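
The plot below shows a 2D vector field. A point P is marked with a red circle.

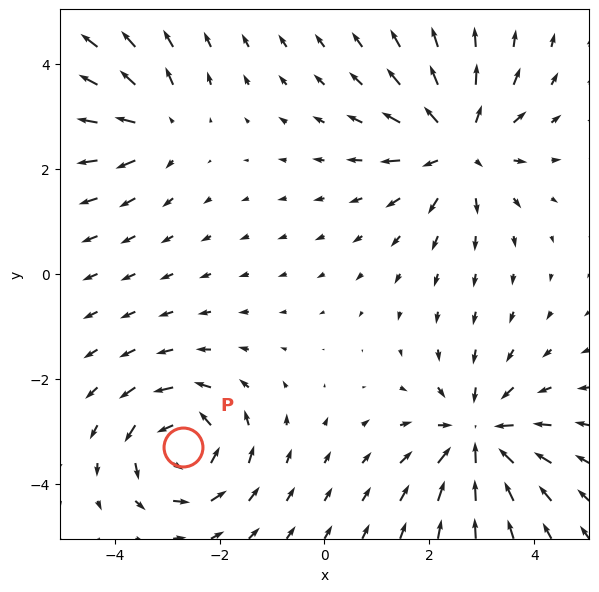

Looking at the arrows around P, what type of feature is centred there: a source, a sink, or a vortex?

vortex

At P (-2.7, -3.3) the arrows circulate counterclockwise. Divergence ≈0, curl about +6 — near-zero divergence with nonzero curl is a vortex.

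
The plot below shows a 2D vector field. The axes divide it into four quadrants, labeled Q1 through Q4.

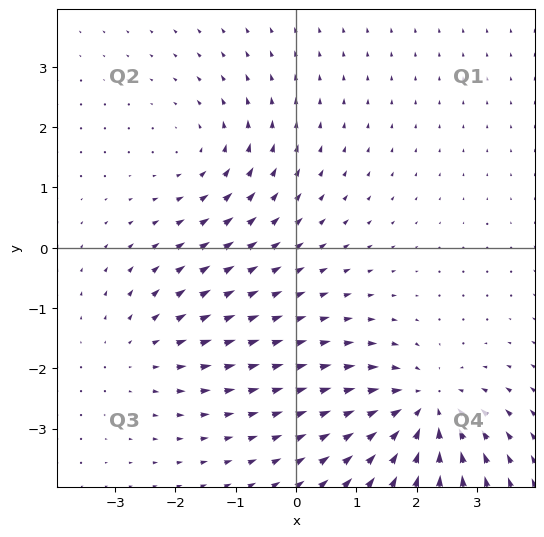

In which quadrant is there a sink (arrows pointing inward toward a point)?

The sink sits at approximately (2.1, -2.7), which lies in quadrant Q4. The divergence there is about -5, negative as expected for a sink.

Q4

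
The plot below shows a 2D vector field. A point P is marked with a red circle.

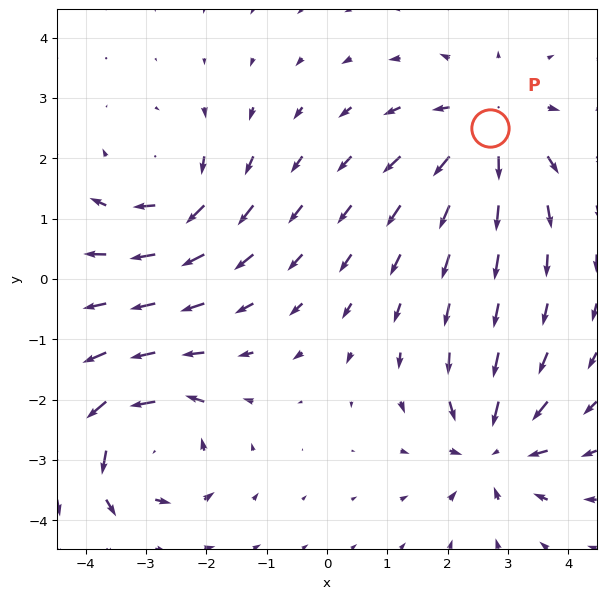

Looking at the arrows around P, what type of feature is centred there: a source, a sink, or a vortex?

source

At P (2.7, 2.5) the arrows spread outward. Divergence about +5, curl ≈0 — positive divergence with near-zero curl is a source.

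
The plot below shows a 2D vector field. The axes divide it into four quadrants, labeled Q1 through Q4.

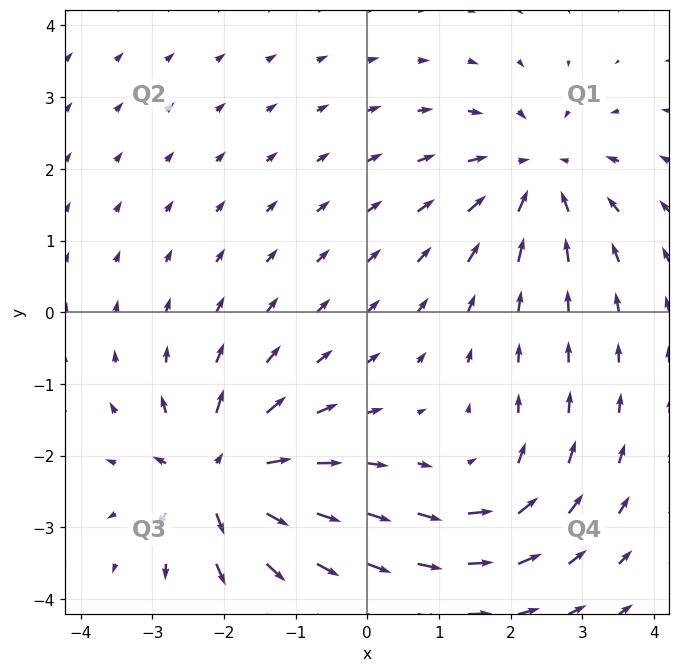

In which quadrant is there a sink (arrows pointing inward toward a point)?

The sink sits at approximately (2.4, 1.9), which lies in quadrant Q1. The divergence there is about -4, negative as expected for a sink.

Q1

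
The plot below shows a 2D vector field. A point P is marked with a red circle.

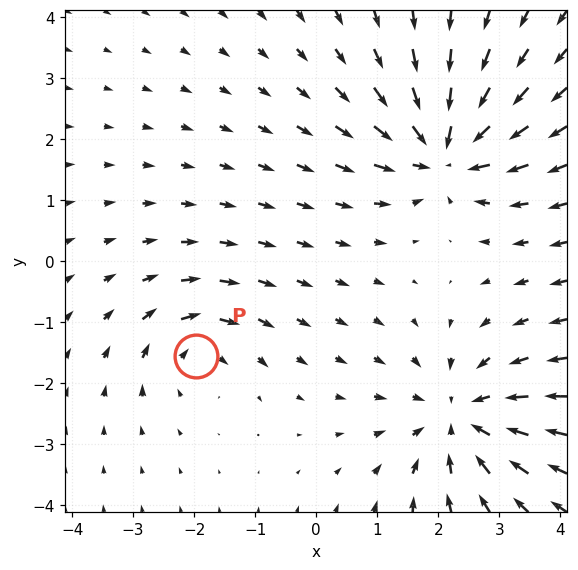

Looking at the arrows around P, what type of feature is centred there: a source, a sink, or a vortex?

At P (-2.0, -1.6) the arrows circulate clockwise. Divergence ≈0, curl about -4 — near-zero divergence with nonzero curl is a vortex.

vortex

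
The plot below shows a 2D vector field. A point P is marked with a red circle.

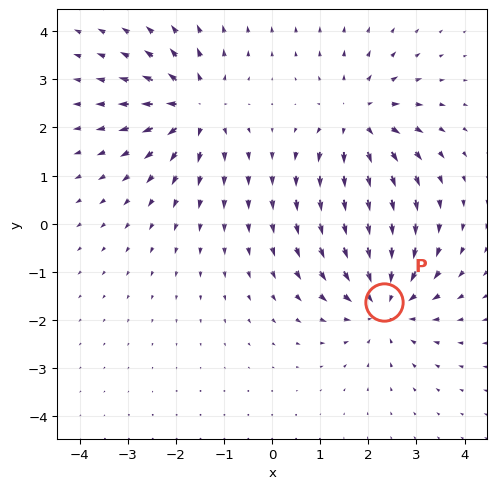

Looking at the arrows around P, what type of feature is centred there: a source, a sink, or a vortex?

sink

At P (2.3, -1.6) the arrows converge inward. Divergence about -4, curl ≈0 — negative divergence with near-zero curl is a sink.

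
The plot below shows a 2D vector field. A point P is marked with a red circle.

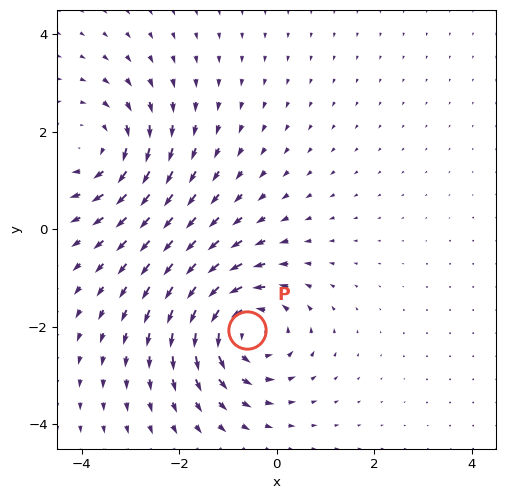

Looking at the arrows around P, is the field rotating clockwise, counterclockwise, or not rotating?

Near P at (-0.6, -2.1) the arrows circulate counterclockwise. The curl (z-component) there is about +5; positive curl means counterclockwise rotation.

counterclockwise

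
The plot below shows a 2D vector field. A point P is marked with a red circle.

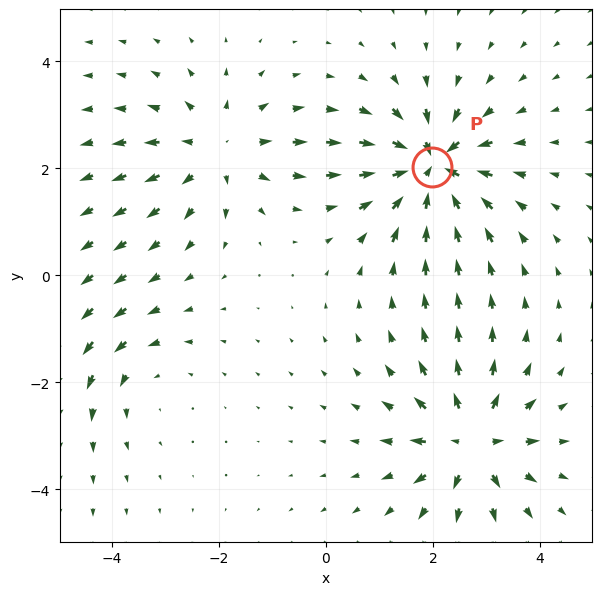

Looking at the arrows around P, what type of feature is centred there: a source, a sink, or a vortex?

At P (2.0, 2.0) the arrows converge inward. Divergence about -6, curl ≈0 — negative divergence with near-zero curl is a sink.

sink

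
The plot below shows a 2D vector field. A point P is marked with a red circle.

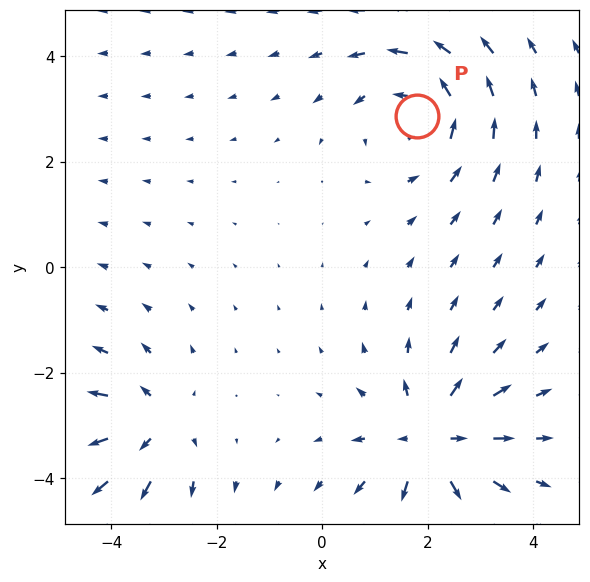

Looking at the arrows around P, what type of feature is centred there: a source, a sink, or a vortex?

vortex

At P (1.8, 2.9) the arrows circulate counterclockwise. Divergence ≈0, curl about +4 — near-zero divergence with nonzero curl is a vortex.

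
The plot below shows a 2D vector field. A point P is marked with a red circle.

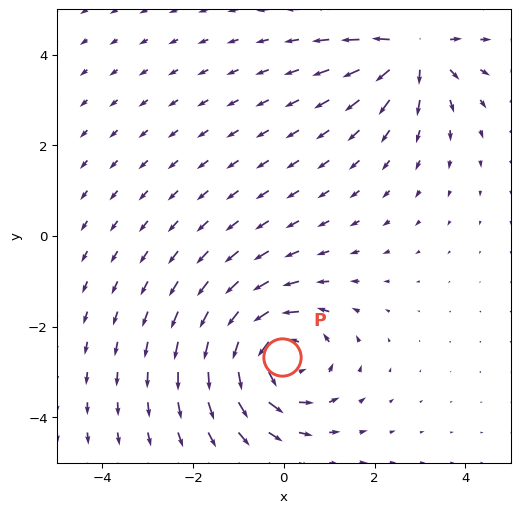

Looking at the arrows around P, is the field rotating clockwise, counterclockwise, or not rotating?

Near P at (-0.0, -2.7) the arrows circulate counterclockwise. The curl (z-component) there is about +4; positive curl means counterclockwise rotation.

counterclockwise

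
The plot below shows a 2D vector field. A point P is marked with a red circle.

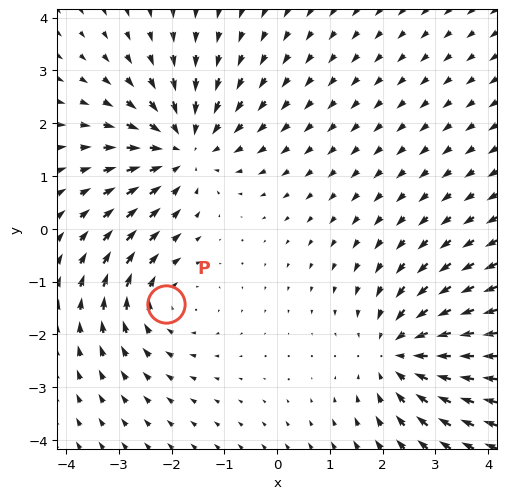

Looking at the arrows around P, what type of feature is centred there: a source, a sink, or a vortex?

vortex

At P (-2.1, -1.4) the arrows circulate clockwise. Divergence ≈0, curl about -3 — near-zero divergence with nonzero curl is a vortex.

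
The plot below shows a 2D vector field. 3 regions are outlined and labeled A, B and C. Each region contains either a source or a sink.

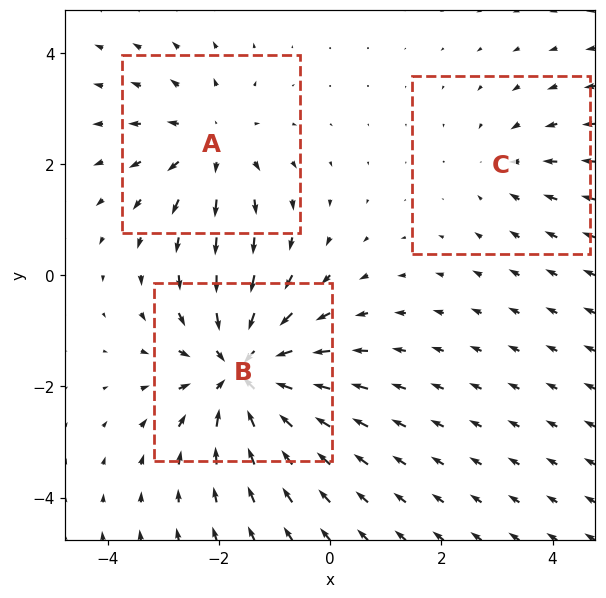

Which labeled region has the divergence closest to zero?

Divergence at each region's feature centre — A: about +3, B: about -5, C: about -2. Region C is closest to zero.

C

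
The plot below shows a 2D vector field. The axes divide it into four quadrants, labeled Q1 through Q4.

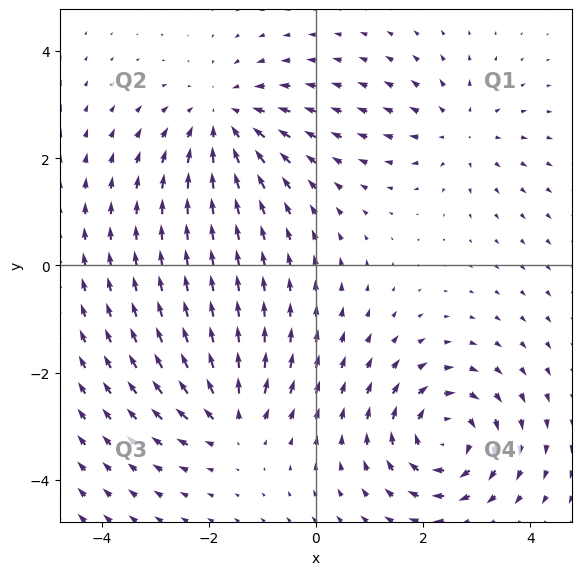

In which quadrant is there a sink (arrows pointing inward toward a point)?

Q2

The sink sits at approximately (-1.7, 2.7), which lies in quadrant Q2. The divergence there is about -3, negative as expected for a sink.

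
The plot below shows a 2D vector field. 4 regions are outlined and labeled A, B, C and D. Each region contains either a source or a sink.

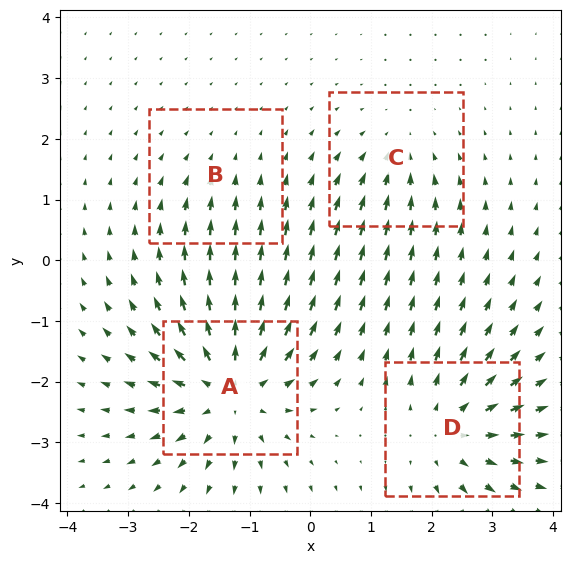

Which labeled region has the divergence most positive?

A

Divergence at each region's feature centre — A: about +7, B: about -2, C: about -3, D: about +5. Region A is most positive.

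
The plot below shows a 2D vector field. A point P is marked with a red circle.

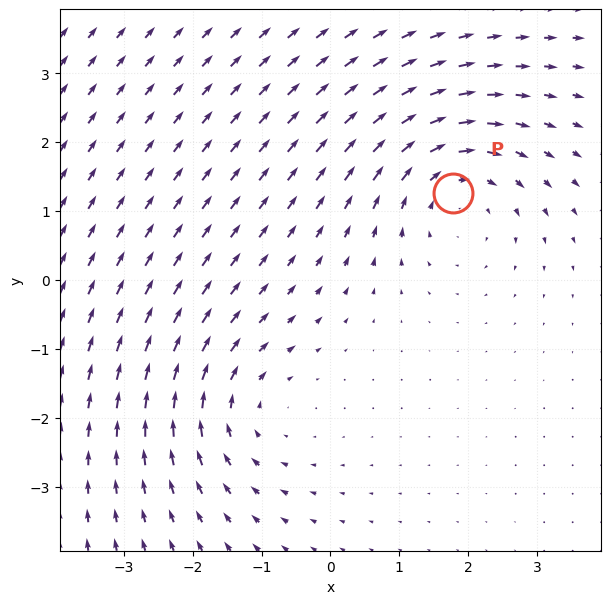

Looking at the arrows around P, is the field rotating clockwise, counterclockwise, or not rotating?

Near P at (1.8, 1.3) the arrows circulate clockwise. The curl (z-component) there is about -3; negative curl means clockwise rotation.

clockwise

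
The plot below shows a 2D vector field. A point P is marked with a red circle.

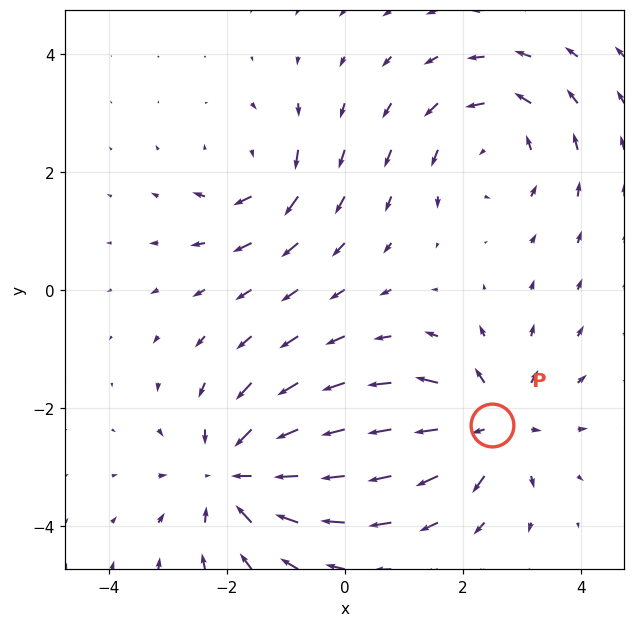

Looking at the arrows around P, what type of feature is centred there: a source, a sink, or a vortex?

source

At P (2.5, -2.3) the arrows spread outward. Divergence about +5, curl ≈0 — positive divergence with near-zero curl is a source.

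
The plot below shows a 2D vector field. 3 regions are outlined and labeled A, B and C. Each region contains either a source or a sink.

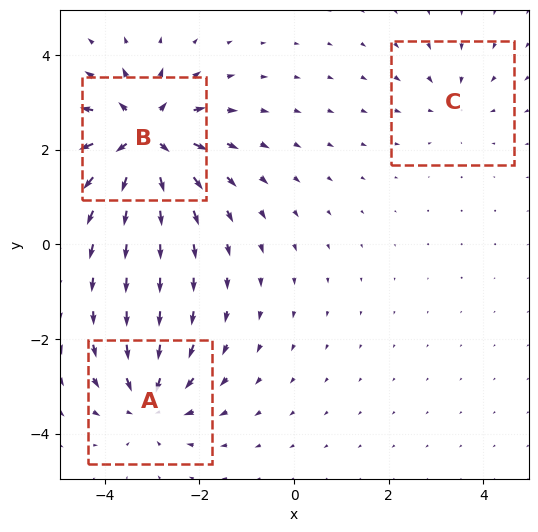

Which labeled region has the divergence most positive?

B

Divergence at each region's feature centre — A: about -4, B: about +6, C: about -2. Region B is most positive.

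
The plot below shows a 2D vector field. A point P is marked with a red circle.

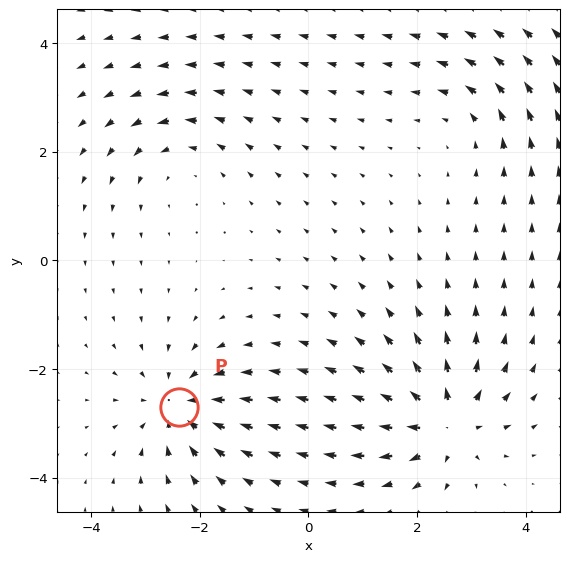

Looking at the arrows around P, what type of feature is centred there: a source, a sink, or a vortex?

At P (-2.4, -2.7) the arrows converge inward. Divergence about -5, curl ≈0 — negative divergence with near-zero curl is a sink.

sink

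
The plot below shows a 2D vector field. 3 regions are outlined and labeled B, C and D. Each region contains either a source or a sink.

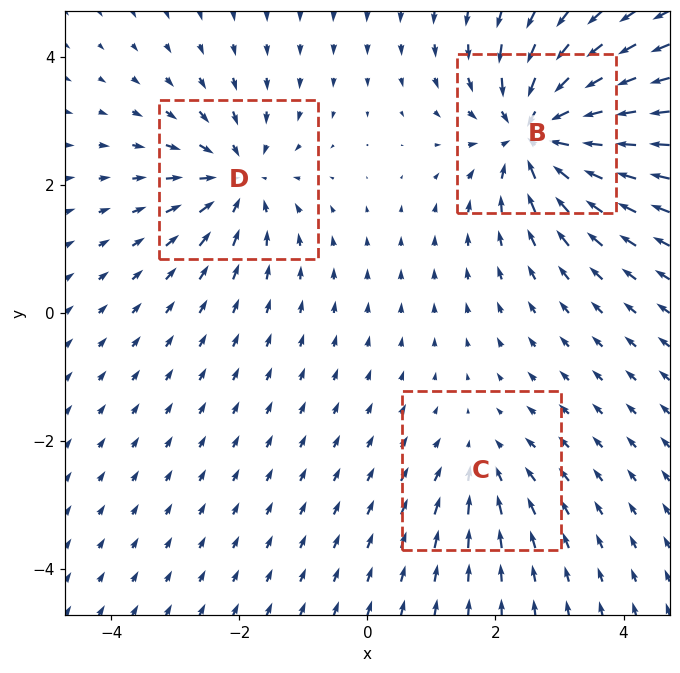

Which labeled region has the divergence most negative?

B

Divergence at each region's feature centre — B: about -6, C: about -2, D: about -4. Region B is most negative.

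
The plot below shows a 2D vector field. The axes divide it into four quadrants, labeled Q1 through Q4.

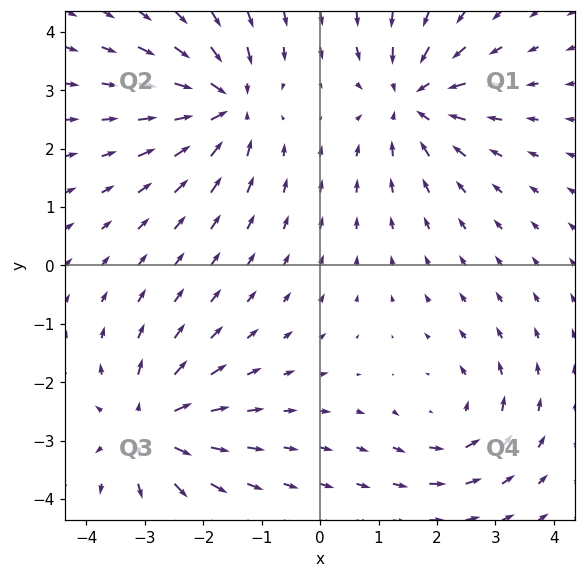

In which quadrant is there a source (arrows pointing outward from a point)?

The source sits at approximately (-2.9, -2.8), which lies in quadrant Q3. The divergence there is about +6, positive as expected for a source.

Q3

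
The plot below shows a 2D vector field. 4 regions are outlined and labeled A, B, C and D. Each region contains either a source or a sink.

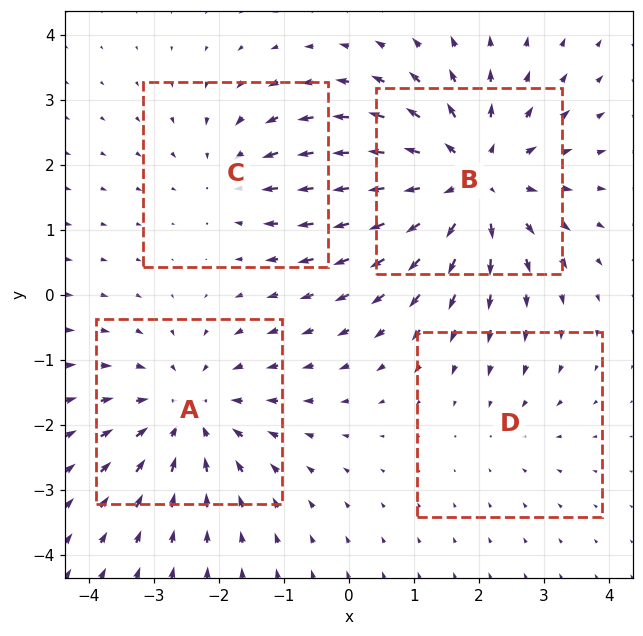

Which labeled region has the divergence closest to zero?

Divergence at each region's feature centre — A: about -4, B: about +6, C: about -3, D: about -2. Region D is closest to zero.

D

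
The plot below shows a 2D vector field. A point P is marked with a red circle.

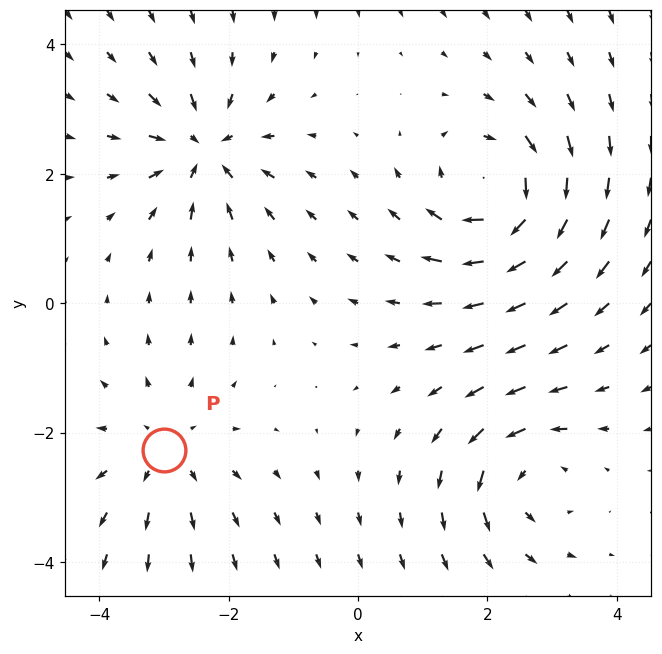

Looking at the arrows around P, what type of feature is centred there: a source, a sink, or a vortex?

source

At P (-3.0, -2.3) the arrows spread outward. Divergence about +3, curl ≈0 — positive divergence with near-zero curl is a source.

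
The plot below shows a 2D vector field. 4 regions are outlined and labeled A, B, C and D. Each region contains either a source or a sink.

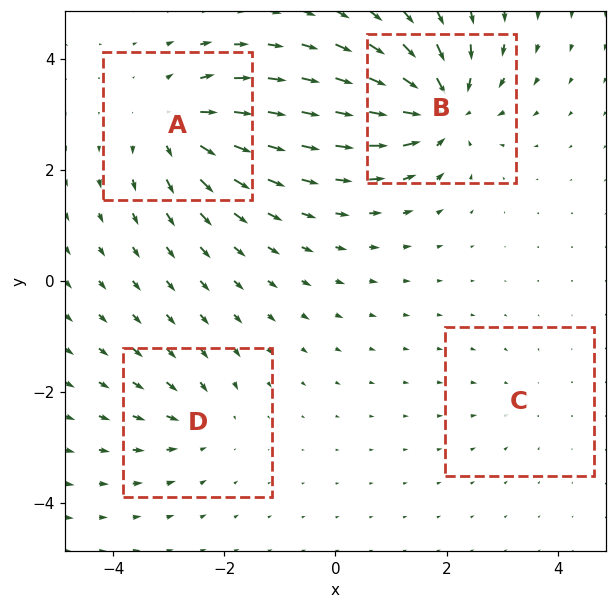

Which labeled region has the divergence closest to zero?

Divergence at each region's feature centre — A: about +6, B: about -8, C: about -2, D: about -4. Region C is closest to zero.

C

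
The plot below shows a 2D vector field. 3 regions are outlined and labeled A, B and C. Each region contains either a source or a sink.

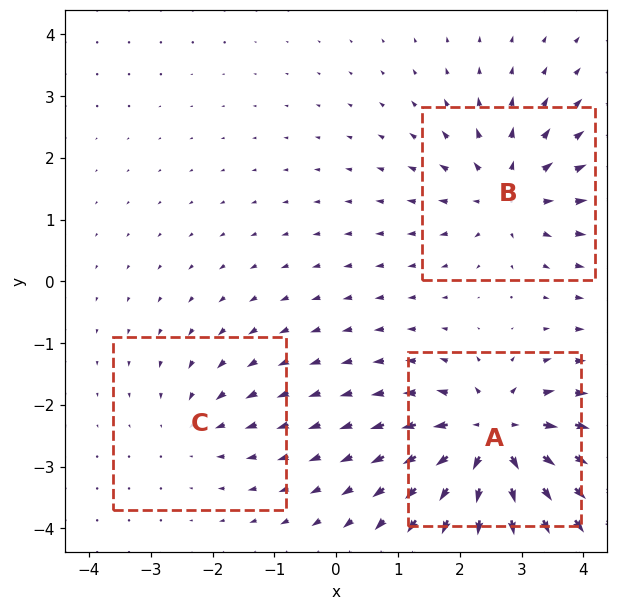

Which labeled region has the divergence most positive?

A

Divergence at each region's feature centre — A: about +6, B: about +4, C: about -2. Region A is most positive.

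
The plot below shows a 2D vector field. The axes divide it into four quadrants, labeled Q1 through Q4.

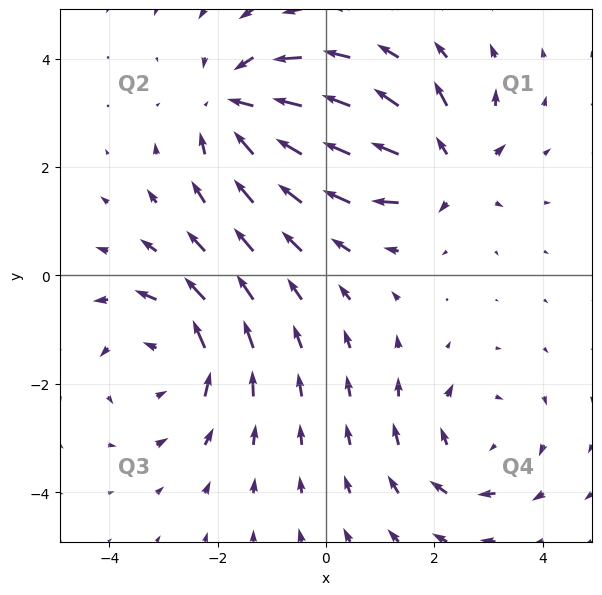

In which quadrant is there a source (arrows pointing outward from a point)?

The source sits at approximately (2.2, 2.0), which lies in quadrant Q1. The divergence there is about +6, positive as expected for a source.

Q1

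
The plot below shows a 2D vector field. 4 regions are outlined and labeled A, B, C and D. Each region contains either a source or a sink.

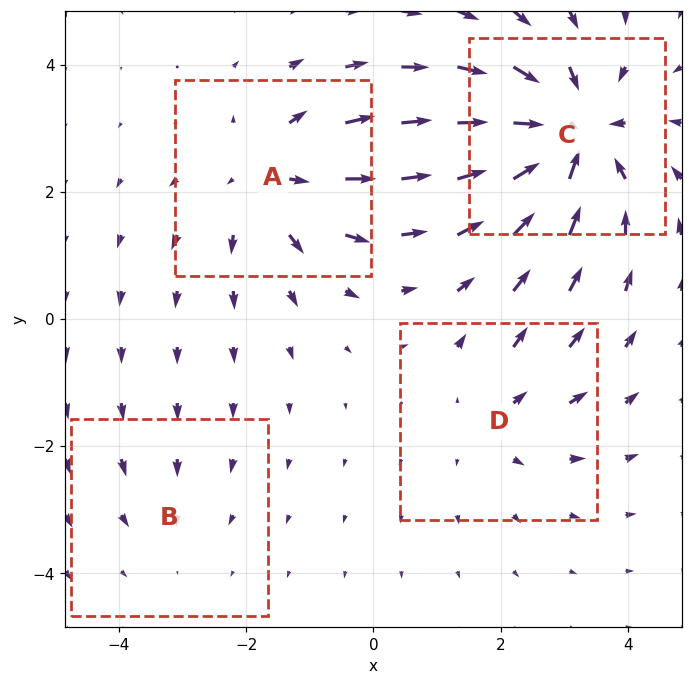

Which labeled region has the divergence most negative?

Divergence at each region's feature centre — A: about +4, B: about -2, C: about -7, D: about +3. Region C is most negative.

C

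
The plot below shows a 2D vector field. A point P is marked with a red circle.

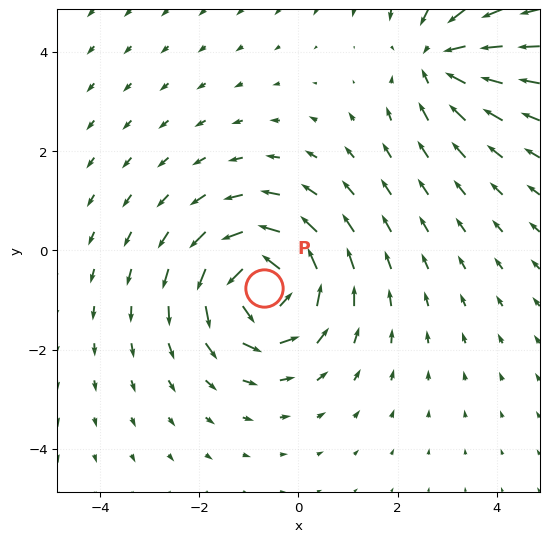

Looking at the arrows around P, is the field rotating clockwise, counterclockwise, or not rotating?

Near P at (-0.7, -0.7) the arrows circulate counterclockwise. The curl (z-component) there is about +6; positive curl means counterclockwise rotation.

counterclockwise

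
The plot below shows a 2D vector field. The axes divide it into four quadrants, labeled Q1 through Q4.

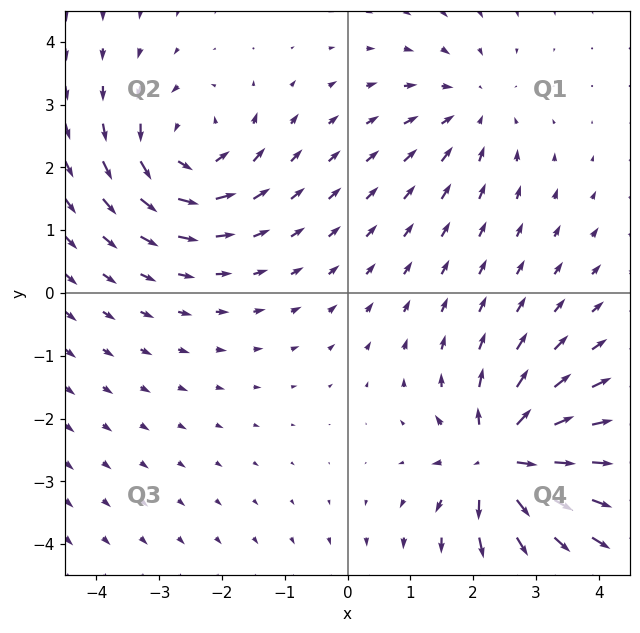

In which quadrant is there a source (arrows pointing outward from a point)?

The source sits at approximately (2.5, -2.7), which lies in quadrant Q4. The divergence there is about +7, positive as expected for a source.

Q4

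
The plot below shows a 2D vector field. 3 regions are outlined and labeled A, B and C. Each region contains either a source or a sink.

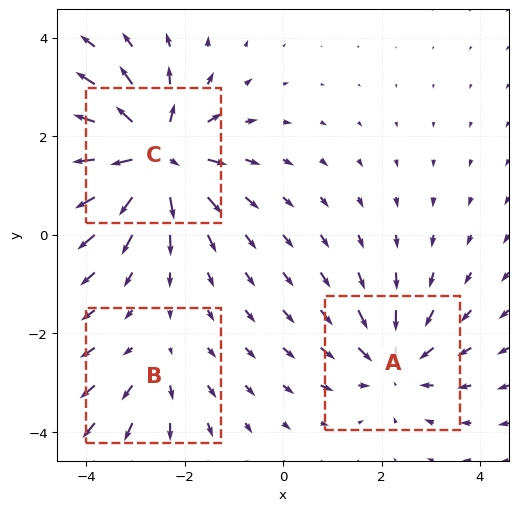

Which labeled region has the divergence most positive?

C

Divergence at each region's feature centre — A: about -3, B: about +2, C: about +5. Region C is most positive.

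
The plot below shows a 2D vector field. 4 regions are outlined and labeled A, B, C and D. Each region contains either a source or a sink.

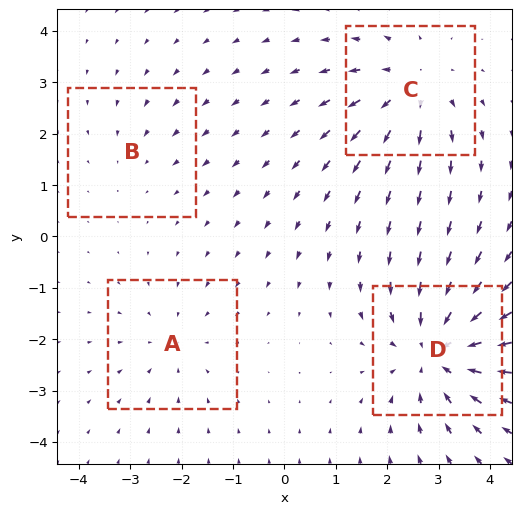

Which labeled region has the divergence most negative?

Divergence at each region's feature centre — A: about -3, B: about -2, C: about +4, D: about -6. Region D is most negative.

D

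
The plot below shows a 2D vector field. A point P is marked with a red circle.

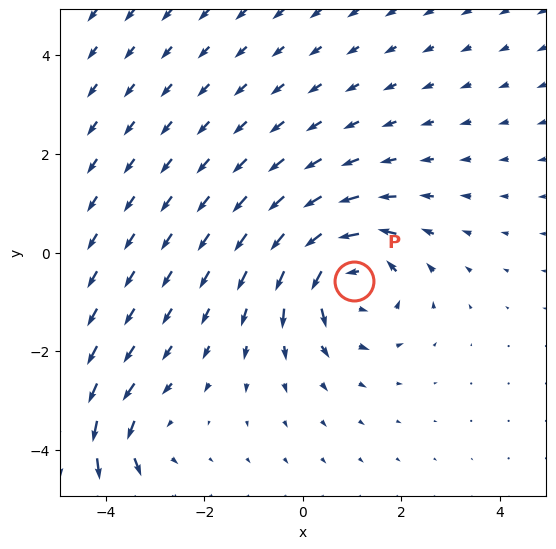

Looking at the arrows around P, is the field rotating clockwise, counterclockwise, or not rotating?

counterclockwise

Near P at (1.0, -0.6) the arrows circulate counterclockwise. The curl (z-component) there is about +5; positive curl means counterclockwise rotation.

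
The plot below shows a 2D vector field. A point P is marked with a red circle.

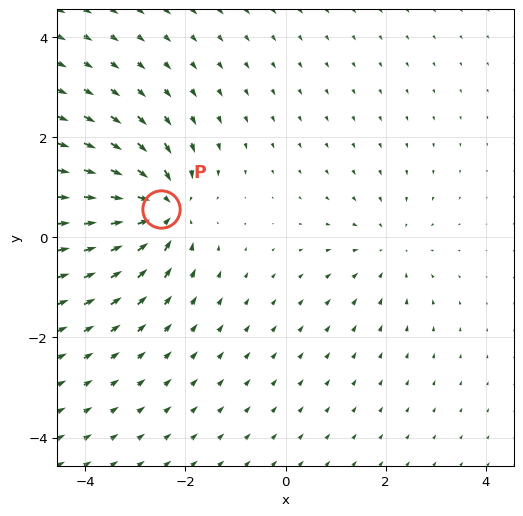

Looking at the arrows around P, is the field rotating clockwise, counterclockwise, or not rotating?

not rotating

Near P at (-2.5, 0.6) the arrows show no circulation. The curl there is ≈0.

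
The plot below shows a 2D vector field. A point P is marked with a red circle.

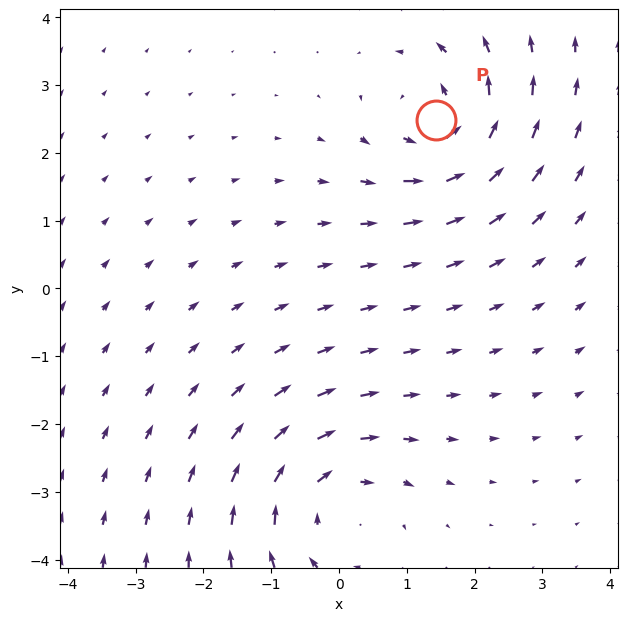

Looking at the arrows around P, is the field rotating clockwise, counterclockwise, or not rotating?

Near P at (1.4, 2.5) the arrows circulate counterclockwise. The curl (z-component) there is about +4; positive curl means counterclockwise rotation.

counterclockwise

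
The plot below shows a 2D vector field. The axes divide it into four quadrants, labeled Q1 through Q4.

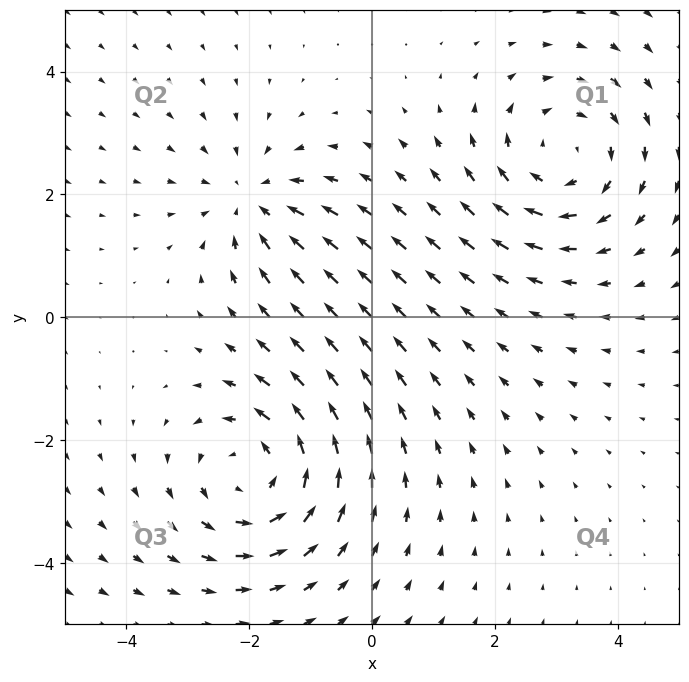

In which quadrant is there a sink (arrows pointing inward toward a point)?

The sink sits at approximately (-1.9, 1.9), which lies in quadrant Q2. The divergence there is about -3, negative as expected for a sink.

Q2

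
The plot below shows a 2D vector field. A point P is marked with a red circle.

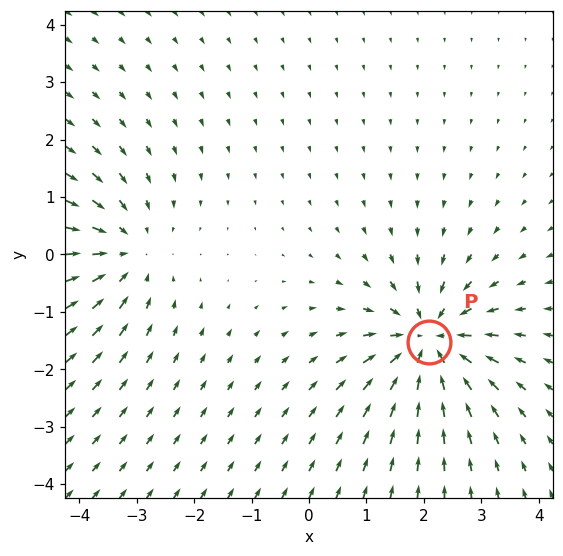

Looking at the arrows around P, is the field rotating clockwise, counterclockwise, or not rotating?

not rotating

Near P at (2.1, -1.5) the arrows show no circulation. The curl there is ≈0.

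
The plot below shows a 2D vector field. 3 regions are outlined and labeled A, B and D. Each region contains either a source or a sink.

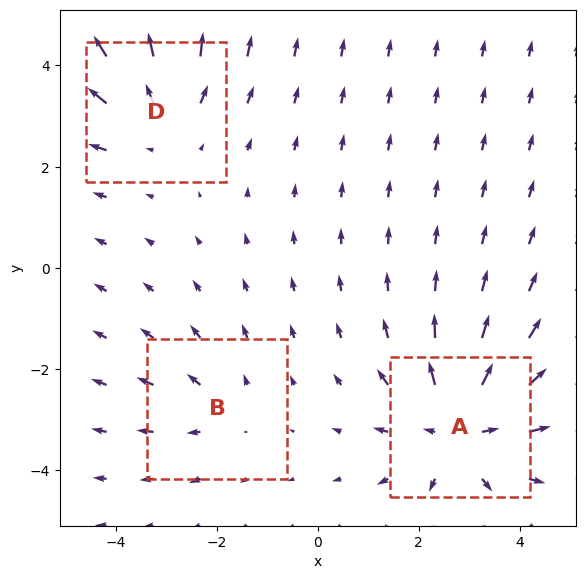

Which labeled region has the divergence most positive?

A

Divergence at each region's feature centre — A: about +4, B: about +2, D: about +3. Region A is most positive.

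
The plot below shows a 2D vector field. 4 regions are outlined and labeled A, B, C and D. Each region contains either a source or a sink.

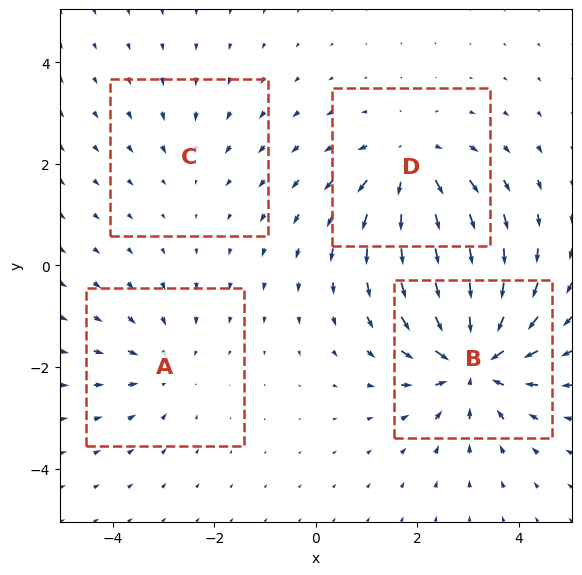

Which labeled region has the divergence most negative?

Divergence at each region's feature centre — A: about -3, B: about -7, C: about -2, D: about +5. Region B is most negative.

B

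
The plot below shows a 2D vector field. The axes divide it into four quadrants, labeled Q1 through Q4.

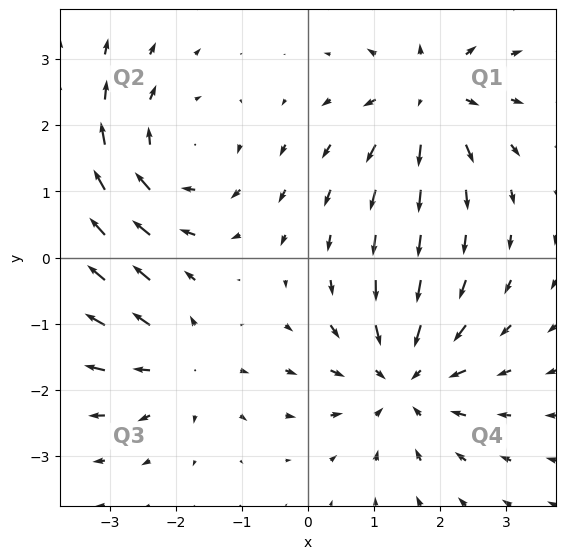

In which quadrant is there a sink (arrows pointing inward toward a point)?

Q4

The sink sits at approximately (1.4, -1.8), which lies in quadrant Q4. The divergence there is about -5, negative as expected for a sink.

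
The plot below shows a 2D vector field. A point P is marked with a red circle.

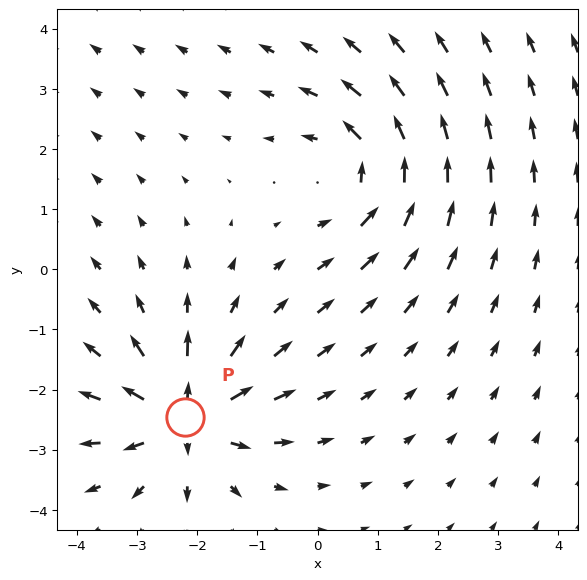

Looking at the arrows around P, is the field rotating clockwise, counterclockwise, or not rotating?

Near P at (-2.2, -2.5) the arrows show no circulation. The curl there is ≈0.

not rotating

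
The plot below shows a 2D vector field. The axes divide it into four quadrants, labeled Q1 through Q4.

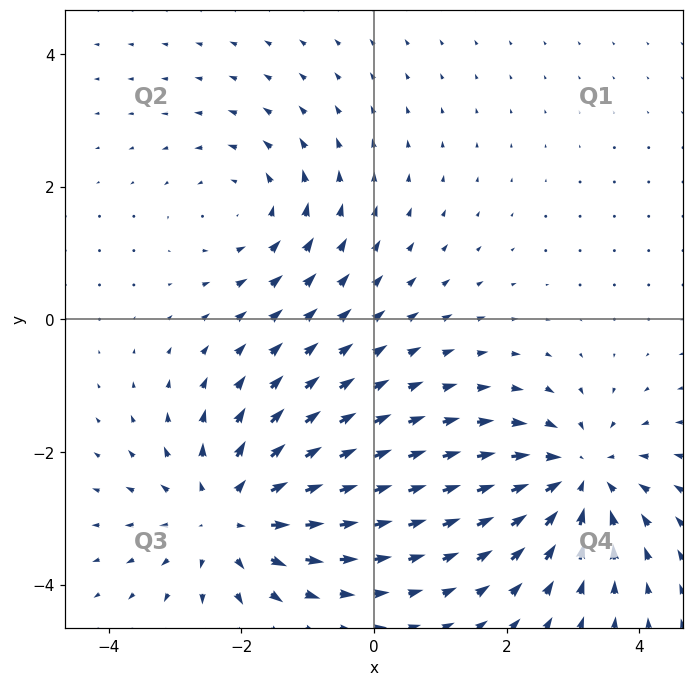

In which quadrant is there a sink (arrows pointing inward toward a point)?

The sink sits at approximately (3.1, -2.4), which lies in quadrant Q4. The divergence there is about -5, negative as expected for a sink.

Q4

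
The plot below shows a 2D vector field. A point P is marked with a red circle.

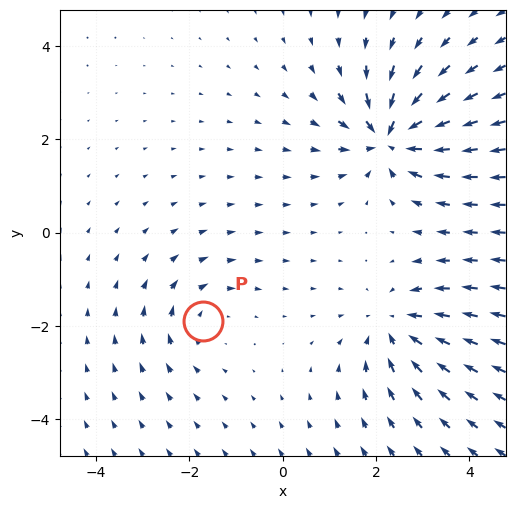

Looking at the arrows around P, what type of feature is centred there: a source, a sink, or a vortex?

At P (-1.7, -1.9) the arrows circulate clockwise. Divergence ≈0, curl about -3 — near-zero divergence with nonzero curl is a vortex.

vortex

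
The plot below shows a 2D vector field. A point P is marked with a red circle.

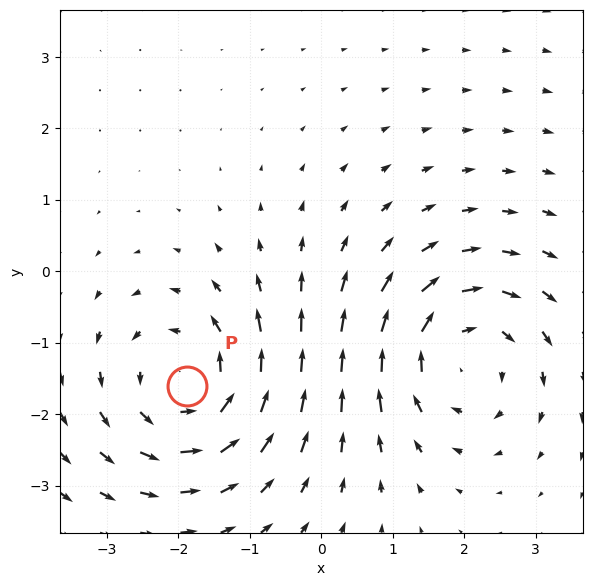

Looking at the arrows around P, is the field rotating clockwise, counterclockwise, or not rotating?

counterclockwise

Near P at (-1.9, -1.6) the arrows circulate counterclockwise. The curl (z-component) there is about +4; positive curl means counterclockwise rotation.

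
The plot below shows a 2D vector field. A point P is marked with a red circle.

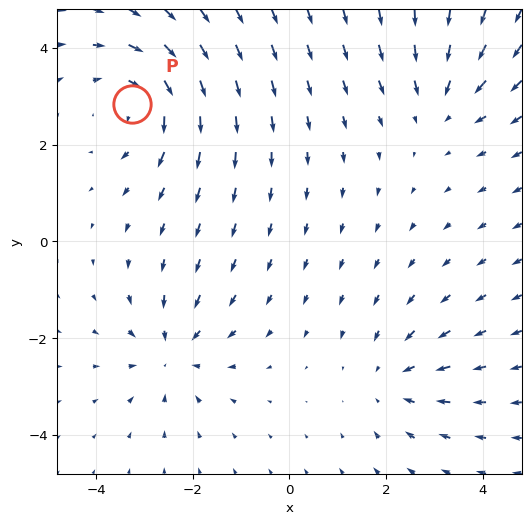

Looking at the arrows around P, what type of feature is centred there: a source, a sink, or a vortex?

At P (-3.2, 2.8) the arrows circulate clockwise. Divergence ≈0, curl about -3 — near-zero divergence with nonzero curl is a vortex.

vortex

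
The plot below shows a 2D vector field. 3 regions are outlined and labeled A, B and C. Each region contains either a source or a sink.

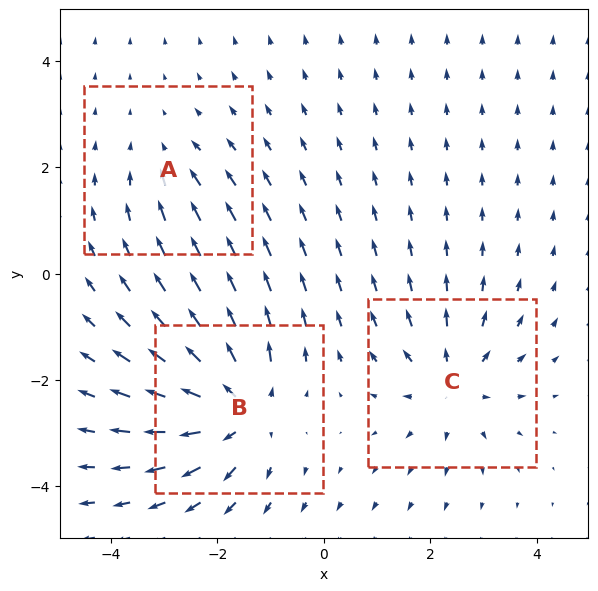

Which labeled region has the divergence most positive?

B

Divergence at each region's feature centre — A: about -2, B: about +5, C: about +3. Region B is most positive.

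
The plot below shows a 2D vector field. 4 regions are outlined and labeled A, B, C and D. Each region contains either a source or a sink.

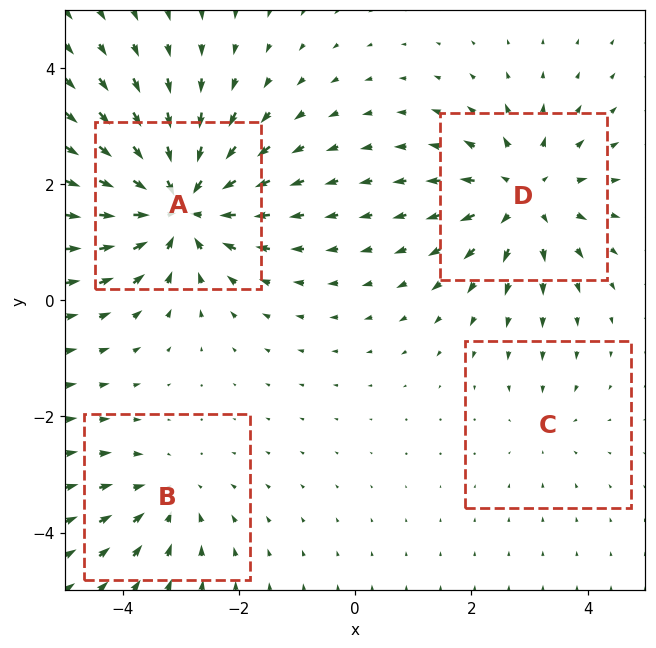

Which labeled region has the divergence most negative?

Divergence at each region's feature centre — A: about -7, B: about -3, C: about -2, D: about +5. Region A is most negative.

A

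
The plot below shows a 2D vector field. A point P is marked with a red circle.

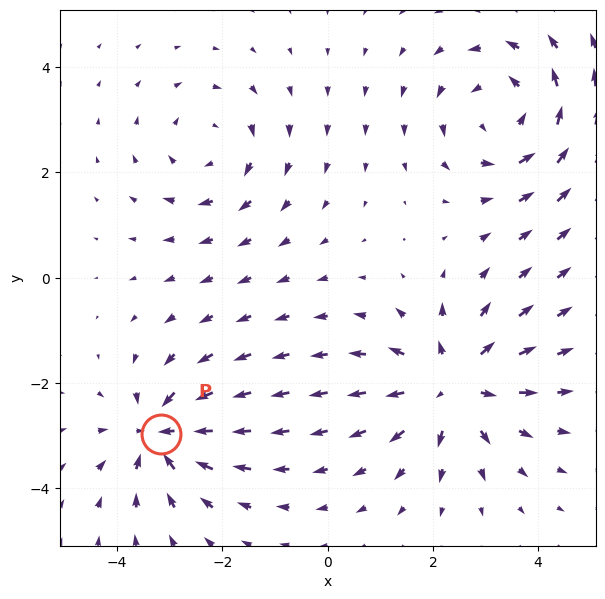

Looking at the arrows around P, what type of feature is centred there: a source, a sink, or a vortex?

At P (-3.2, -3.0) the arrows converge inward. Divergence about -5, curl ≈0 — negative divergence with near-zero curl is a sink.

sink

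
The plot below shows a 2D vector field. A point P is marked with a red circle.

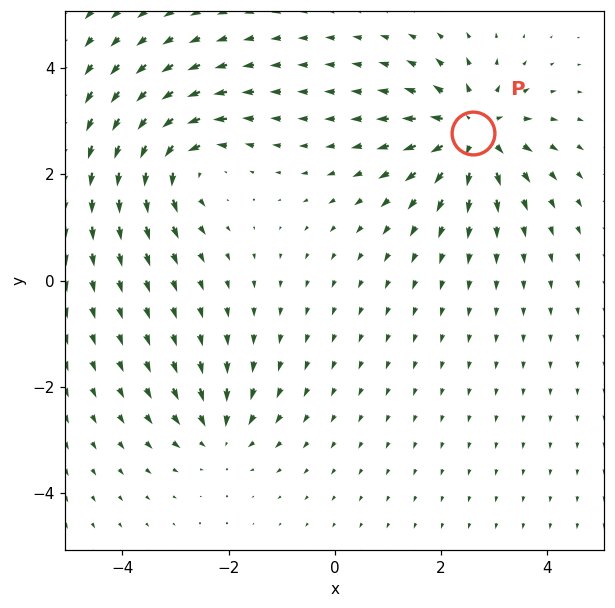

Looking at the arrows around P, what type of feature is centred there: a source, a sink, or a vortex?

source

At P (2.6, 2.8) the arrows spread outward. Divergence about +6, curl ≈0 — positive divergence with near-zero curl is a source.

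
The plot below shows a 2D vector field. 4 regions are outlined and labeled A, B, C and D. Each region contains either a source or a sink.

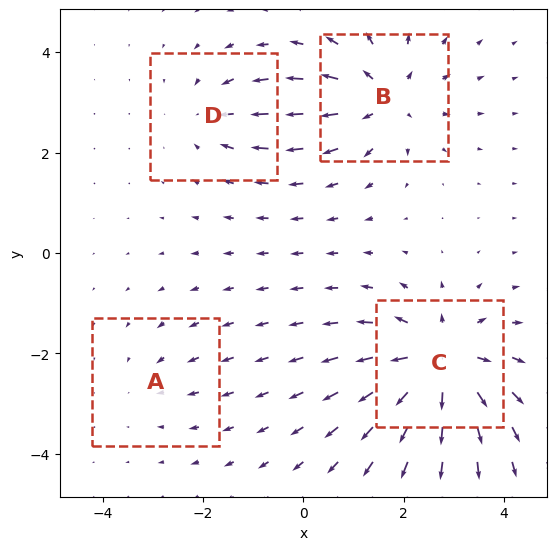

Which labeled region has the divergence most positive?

C

Divergence at each region's feature centre — A: about -2, B: about +5, C: about +7, D: about -4. Region C is most positive.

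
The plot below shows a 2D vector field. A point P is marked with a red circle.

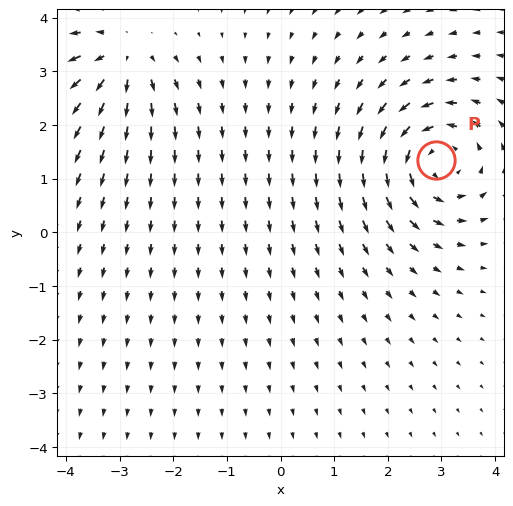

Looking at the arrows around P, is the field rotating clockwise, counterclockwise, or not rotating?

counterclockwise

Near P at (2.9, 1.3) the arrows circulate counterclockwise. The curl (z-component) there is about +5; positive curl means counterclockwise rotation.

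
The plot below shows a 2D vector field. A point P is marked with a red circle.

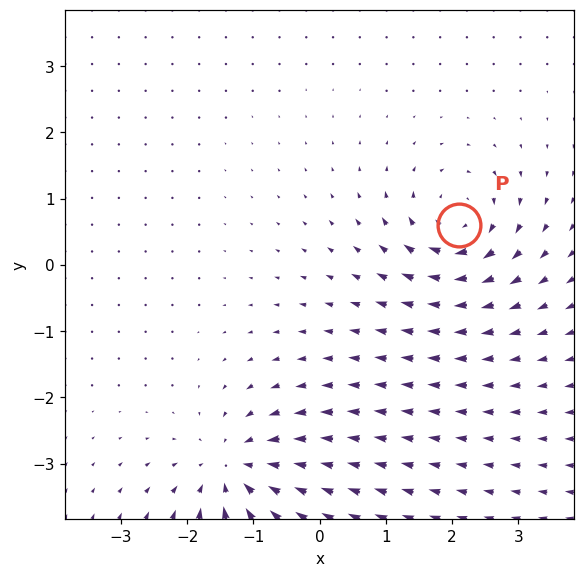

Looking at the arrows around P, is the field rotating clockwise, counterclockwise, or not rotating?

clockwise

Near P at (2.1, 0.6) the arrows circulate clockwise. The curl (z-component) there is about -6; negative curl means clockwise rotation.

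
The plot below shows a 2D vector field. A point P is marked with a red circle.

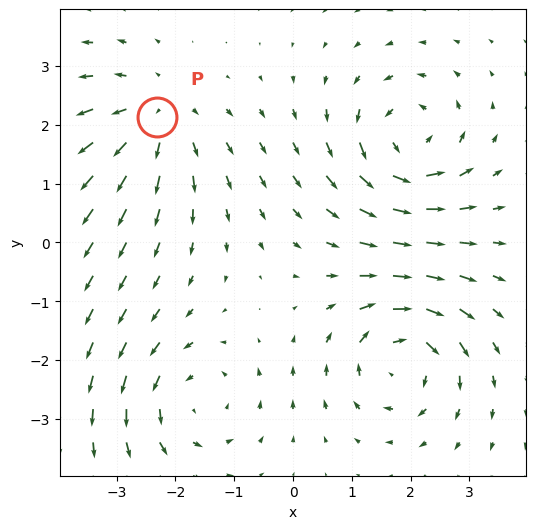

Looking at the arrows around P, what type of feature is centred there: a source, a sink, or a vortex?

source

At P (-2.3, 2.1) the arrows spread outward. Divergence about +4, curl ≈0 — positive divergence with near-zero curl is a source.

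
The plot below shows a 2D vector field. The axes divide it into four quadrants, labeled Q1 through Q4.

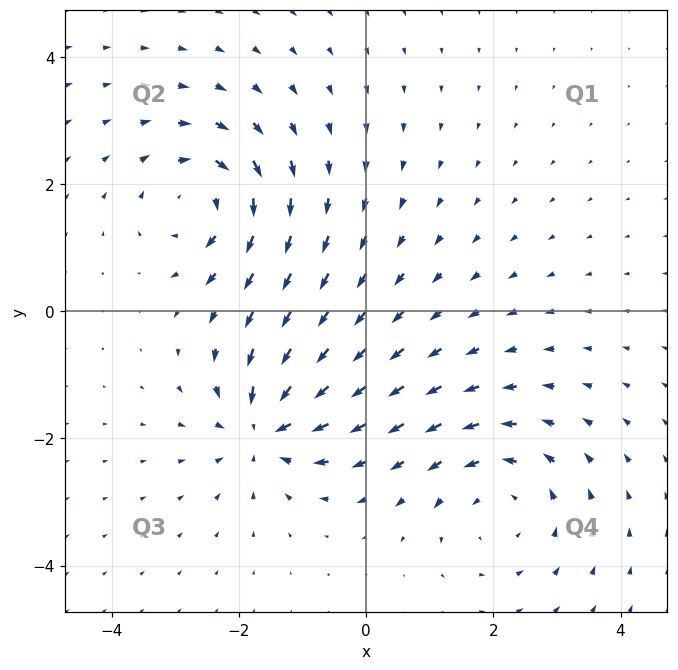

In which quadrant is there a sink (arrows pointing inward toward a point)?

Q3

The sink sits at approximately (-1.6, -1.8), which lies in quadrant Q3. The divergence there is about -6, negative as expected for a sink.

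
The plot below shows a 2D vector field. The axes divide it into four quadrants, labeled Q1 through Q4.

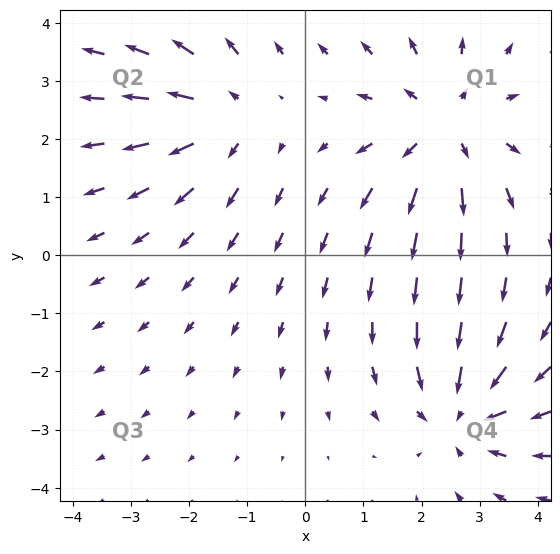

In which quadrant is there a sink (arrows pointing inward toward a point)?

Q4

The sink sits at approximately (2.7, -2.7), which lies in quadrant Q4. The divergence there is about -4, negative as expected for a sink.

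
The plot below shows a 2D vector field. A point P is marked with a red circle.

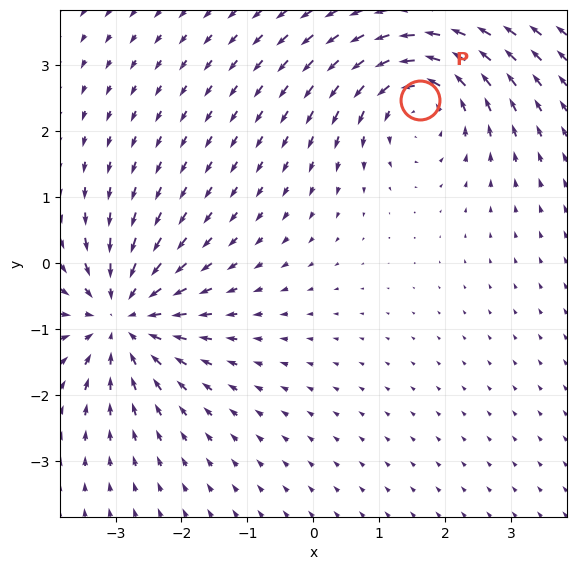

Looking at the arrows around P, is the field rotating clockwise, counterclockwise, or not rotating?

Near P at (1.6, 2.5) the arrows circulate counterclockwise. The curl (z-component) there is about +4; positive curl means counterclockwise rotation.

counterclockwise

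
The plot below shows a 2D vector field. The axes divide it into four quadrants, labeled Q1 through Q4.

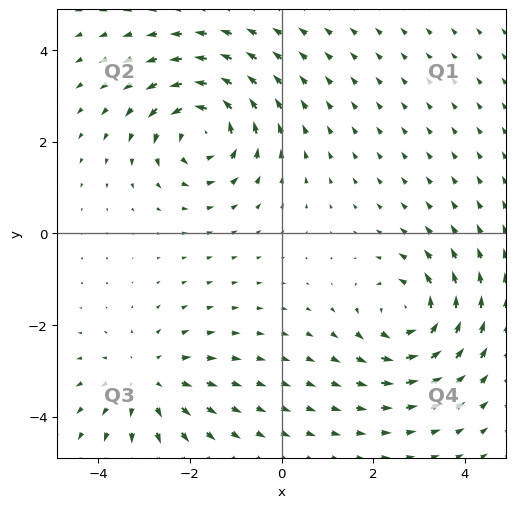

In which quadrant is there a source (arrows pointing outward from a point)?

Q3

The source sits at approximately (-2.9, -3.2), which lies in quadrant Q3. The divergence there is about +3, positive as expected for a source.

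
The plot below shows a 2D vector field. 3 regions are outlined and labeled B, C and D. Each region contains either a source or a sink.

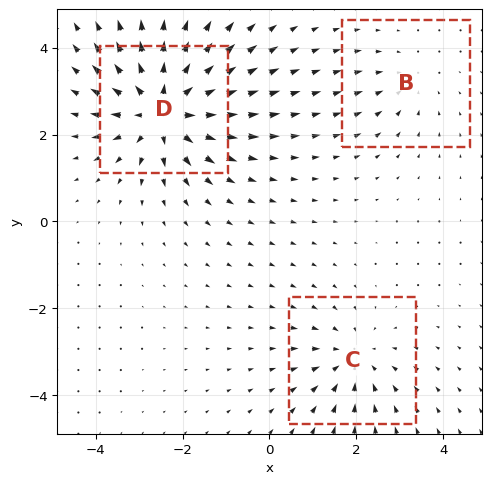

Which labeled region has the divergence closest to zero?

Divergence at each region's feature centre — B: about -2, C: about -3, D: about +5. Region B is closest to zero.

B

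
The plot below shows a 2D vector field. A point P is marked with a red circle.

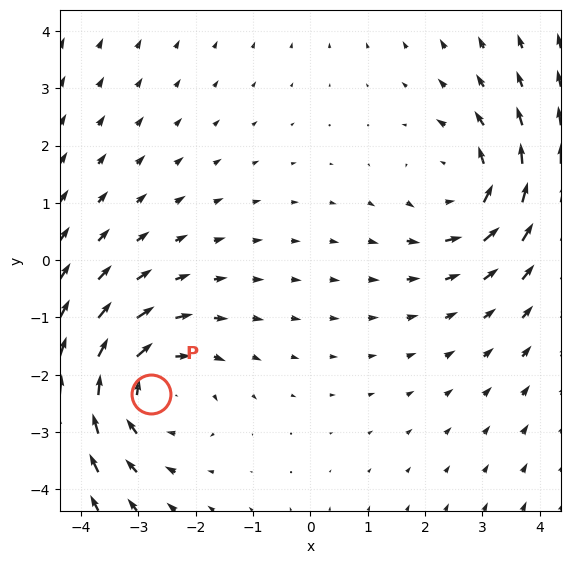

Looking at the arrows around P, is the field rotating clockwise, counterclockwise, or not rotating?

clockwise

Near P at (-2.8, -2.3) the arrows circulate clockwise. The curl (z-component) there is about -3; negative curl means clockwise rotation.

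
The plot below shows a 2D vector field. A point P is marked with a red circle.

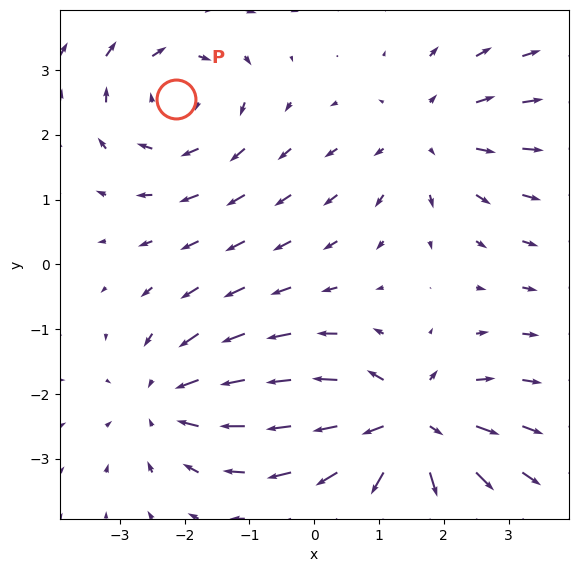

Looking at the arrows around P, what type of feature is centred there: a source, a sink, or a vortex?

At P (-2.1, 2.6) the arrows circulate clockwise. Divergence ≈0, curl about -3 — near-zero divergence with nonzero curl is a vortex.

vortex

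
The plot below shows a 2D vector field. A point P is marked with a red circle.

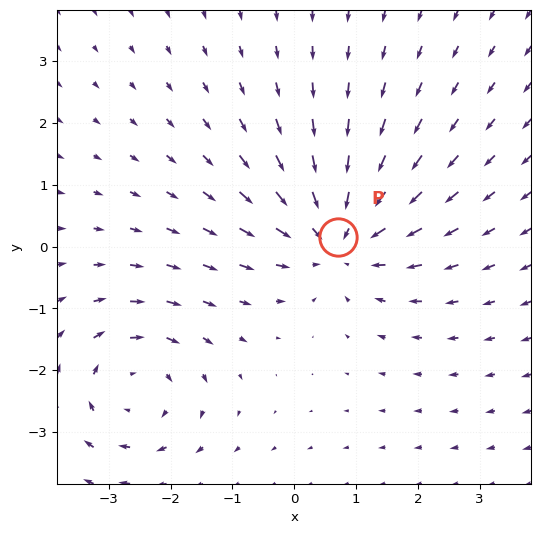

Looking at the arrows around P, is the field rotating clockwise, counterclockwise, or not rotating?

Near P at (0.7, 0.2) the arrows show no circulation. The curl there is ≈0.

not rotating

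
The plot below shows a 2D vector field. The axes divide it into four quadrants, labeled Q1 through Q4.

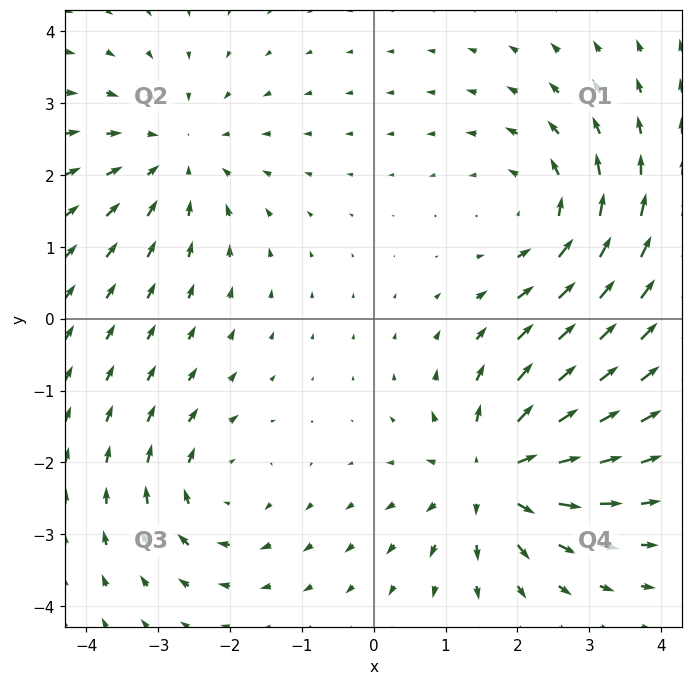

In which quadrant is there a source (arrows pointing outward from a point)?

Q4

The source sits at approximately (1.7, -2.2), which lies in quadrant Q4. The divergence there is about +5, positive as expected for a source.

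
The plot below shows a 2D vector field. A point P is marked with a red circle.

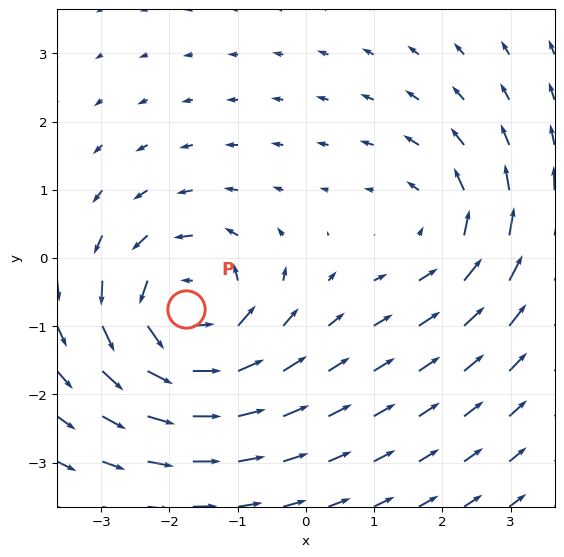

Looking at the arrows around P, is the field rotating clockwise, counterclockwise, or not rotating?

Near P at (-1.8, -0.8) the arrows circulate counterclockwise. The curl (z-component) there is about +6; positive curl means counterclockwise rotation.

counterclockwise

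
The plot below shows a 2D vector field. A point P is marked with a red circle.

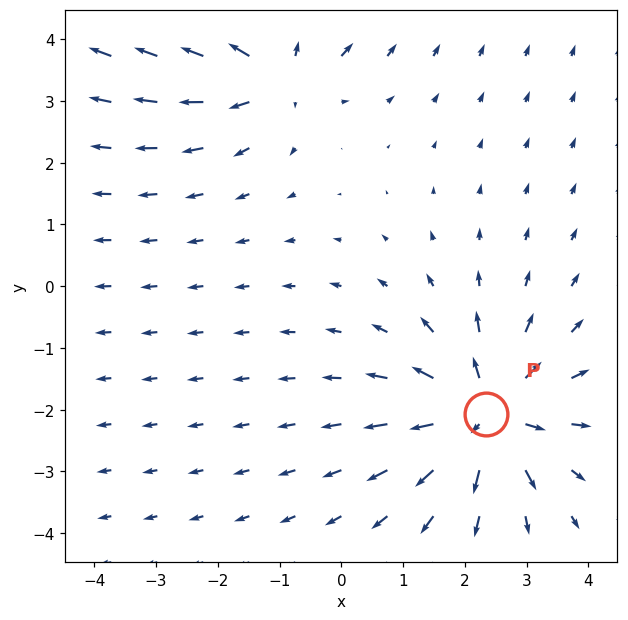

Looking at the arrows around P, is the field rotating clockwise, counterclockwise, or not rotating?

Near P at (2.3, -2.1) the arrows show no circulation. The curl there is ≈0.

not rotating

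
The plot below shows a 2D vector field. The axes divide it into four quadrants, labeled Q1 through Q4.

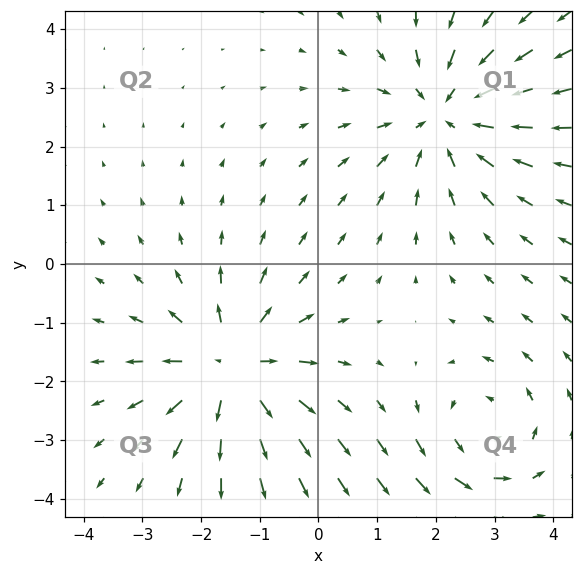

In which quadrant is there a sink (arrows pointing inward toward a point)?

Q1

The sink sits at approximately (2.2, 2.5), which lies in quadrant Q1. The divergence there is about -4, negative as expected for a sink.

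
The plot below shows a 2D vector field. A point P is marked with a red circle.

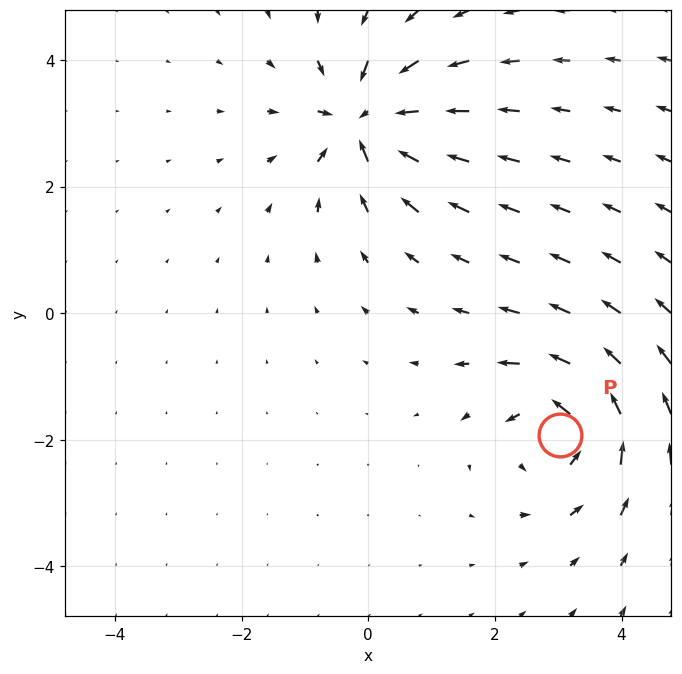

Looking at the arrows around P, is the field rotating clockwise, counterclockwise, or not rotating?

Near P at (3.0, -1.9) the arrows circulate counterclockwise. The curl (z-component) there is about +6; positive curl means counterclockwise rotation.

counterclockwise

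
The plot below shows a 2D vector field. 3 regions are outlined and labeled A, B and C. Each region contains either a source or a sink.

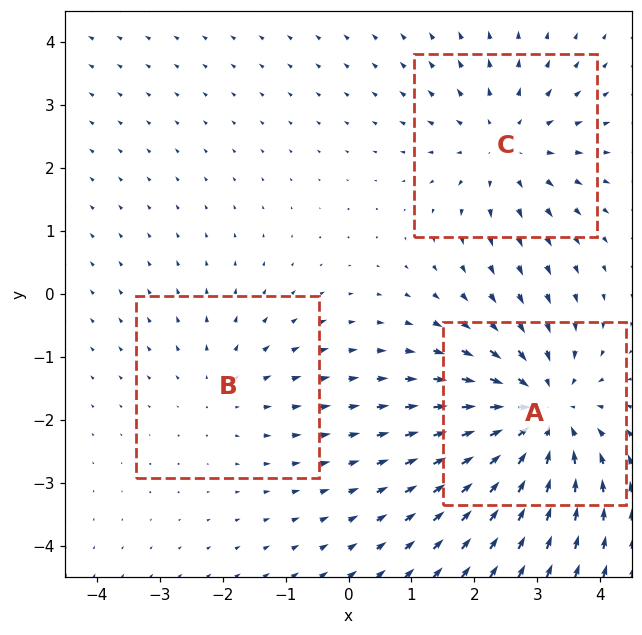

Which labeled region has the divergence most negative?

Divergence at each region's feature centre — A: about -4, B: about +2, C: about +3. Region A is most negative.

A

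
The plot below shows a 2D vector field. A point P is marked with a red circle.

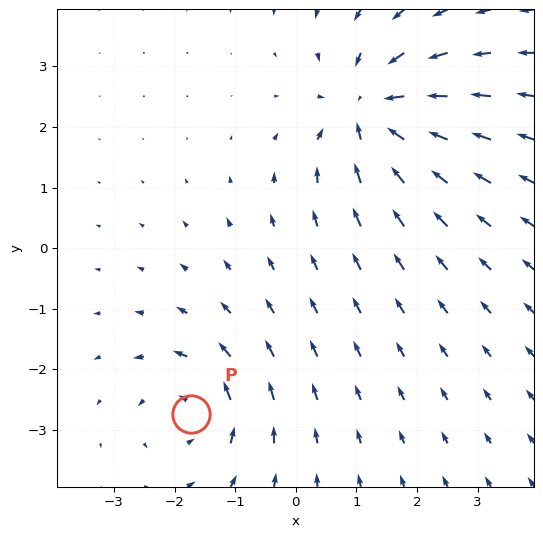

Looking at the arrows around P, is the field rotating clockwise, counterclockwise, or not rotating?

Near P at (-1.7, -2.7) the arrows circulate counterclockwise. The curl (z-component) there is about +4; positive curl means counterclockwise rotation.

counterclockwise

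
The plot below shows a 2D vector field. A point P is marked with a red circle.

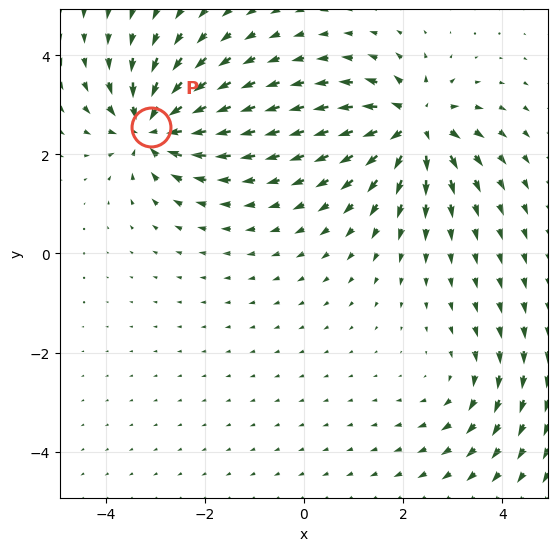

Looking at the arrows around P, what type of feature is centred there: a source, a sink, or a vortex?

sink

At P (-3.1, 2.5) the arrows converge inward. Divergence about -7, curl ≈0 — negative divergence with near-zero curl is a sink.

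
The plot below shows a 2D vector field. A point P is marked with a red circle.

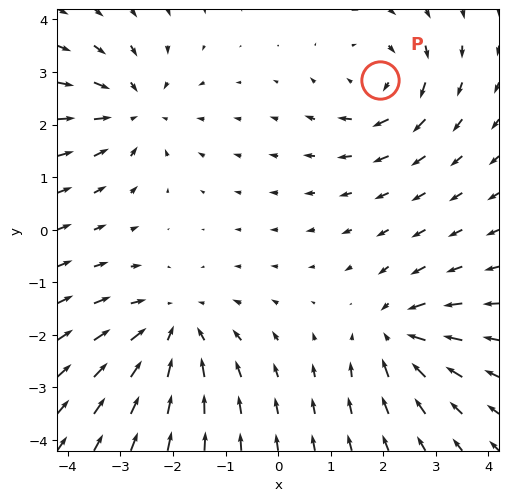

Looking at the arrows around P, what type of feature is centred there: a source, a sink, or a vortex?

vortex

At P (1.9, 2.9) the arrows circulate clockwise. Divergence ≈0, curl about -4 — near-zero divergence with nonzero curl is a vortex.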